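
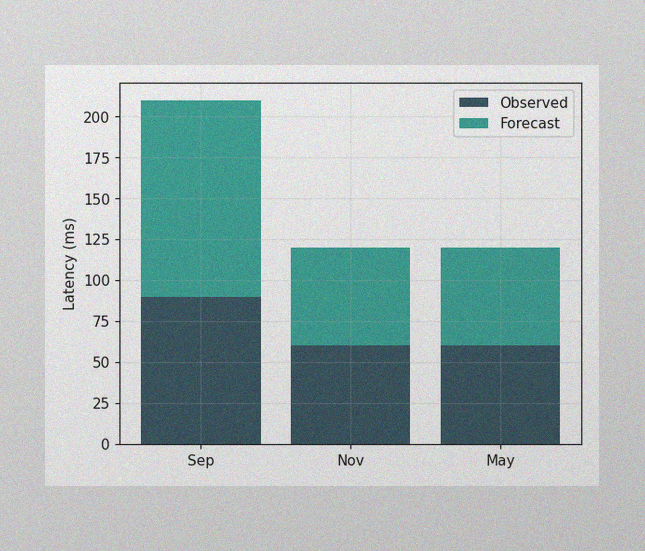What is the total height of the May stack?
The image has some photo noise and uneven lighting. The May stack's top reaches 120ms on the y-axis.

120ms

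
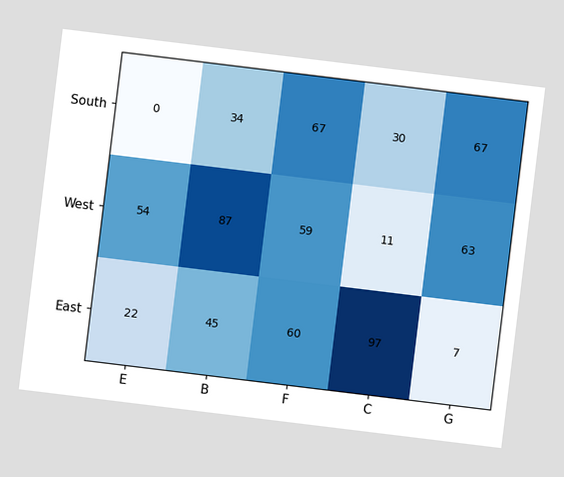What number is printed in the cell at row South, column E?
0

The chart is tilted about 7° clockwise. The (South, E) cell reads 0.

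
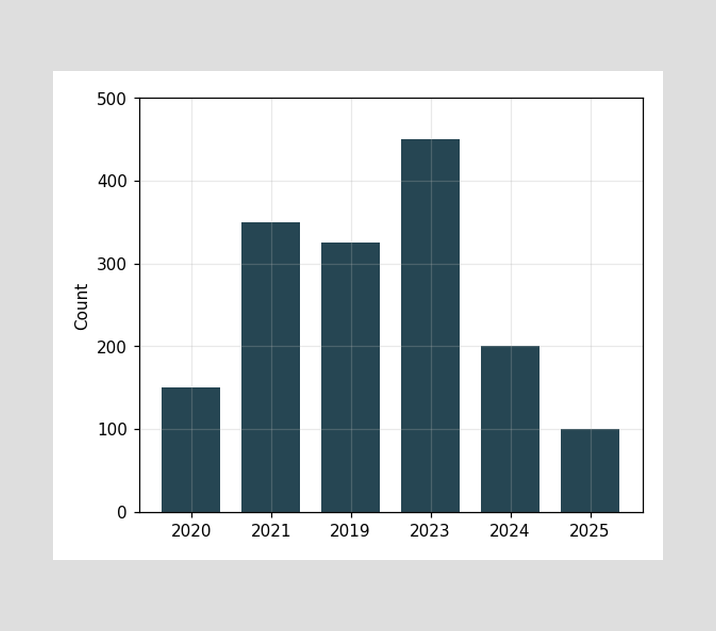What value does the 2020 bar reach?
150

Reading along the chart's y-axis, the 2020 bar reaches 150.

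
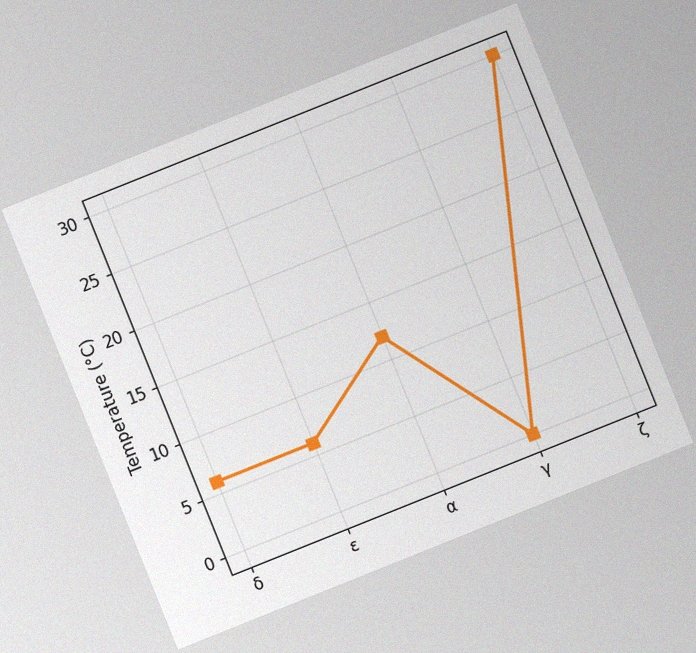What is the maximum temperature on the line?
30°C

The chart is tilted about 22° counter-clockwise, with some photo noise. The highest point is at ζ, and reading across to the y-axis gives 30°C.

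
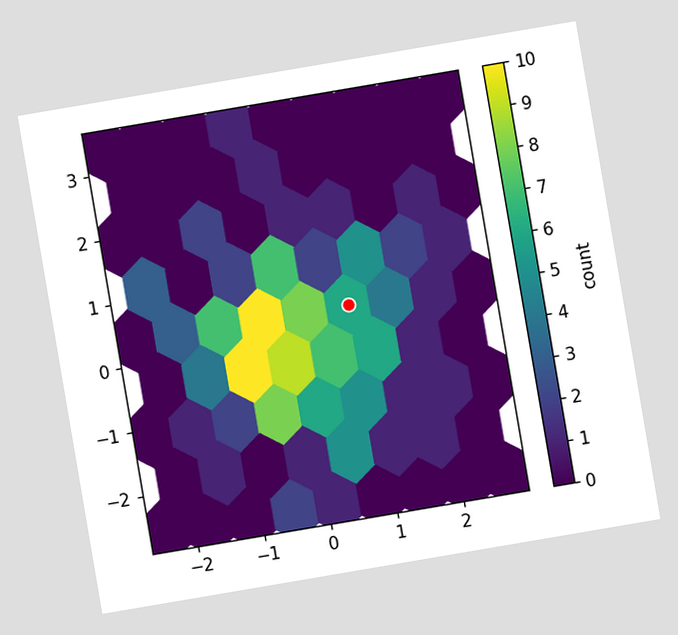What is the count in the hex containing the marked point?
6

The chart is tilted about 10° counter-clockwise. The marked hex reads 6 on the colorbar.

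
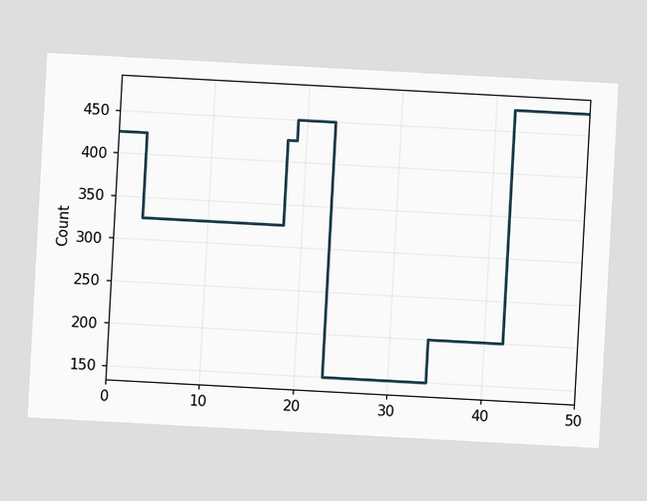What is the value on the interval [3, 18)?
The chart is tilted about 3° clockwise. On [3, 18) the step sits at 325.

325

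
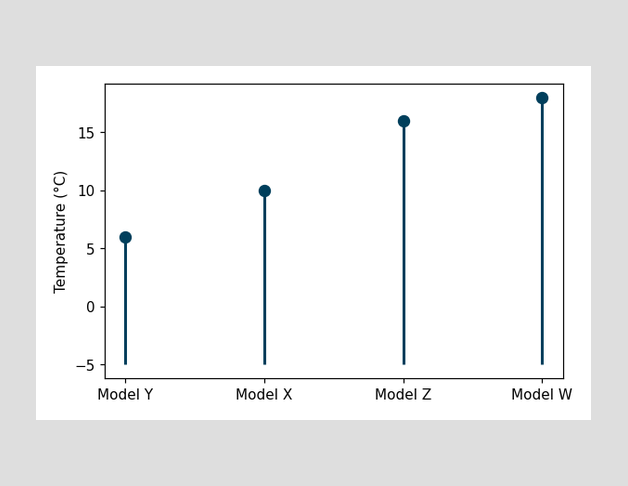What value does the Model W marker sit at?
18°C

The Model W marker sits at 18°C.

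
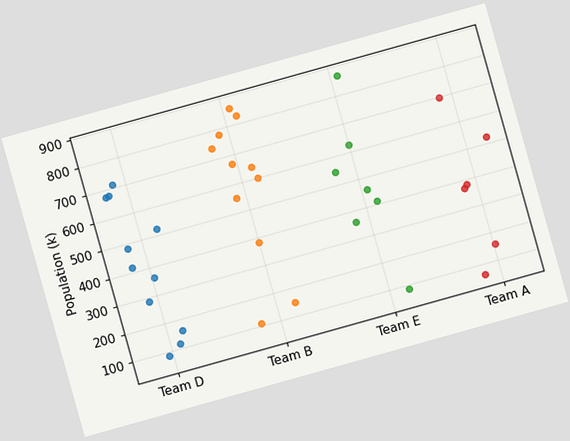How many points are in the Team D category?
The chart is tilted about 16° counter-clockwise. Counting the markers in the Team D column gives 11.

11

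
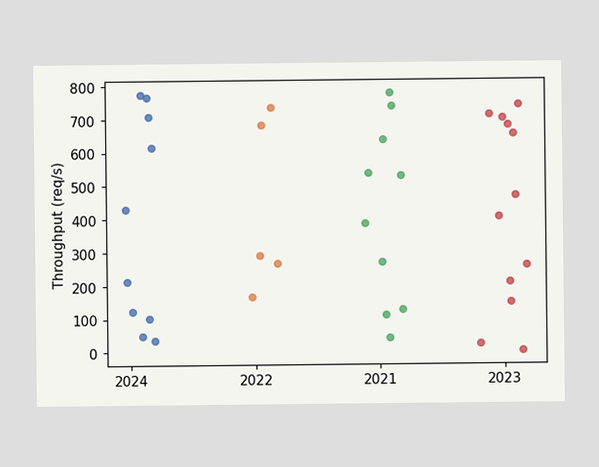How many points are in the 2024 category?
Counting the markers in the 2024 column gives 10.

10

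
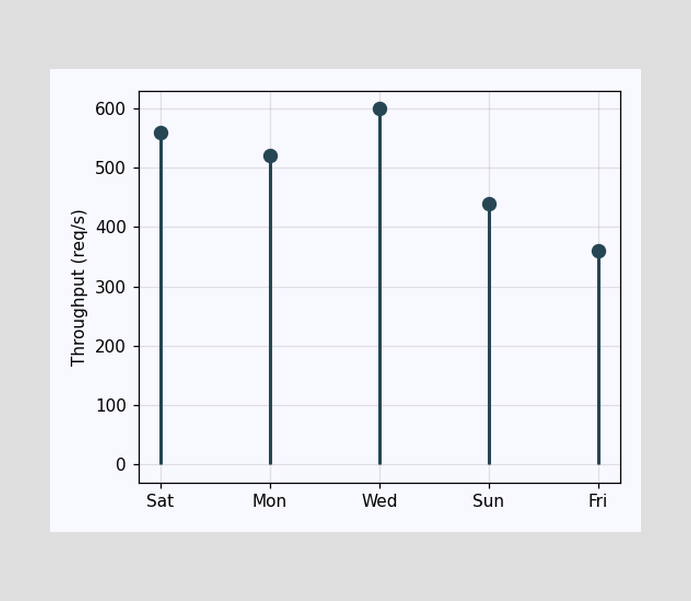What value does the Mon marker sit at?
520req/s

The Mon marker sits at 520req/s.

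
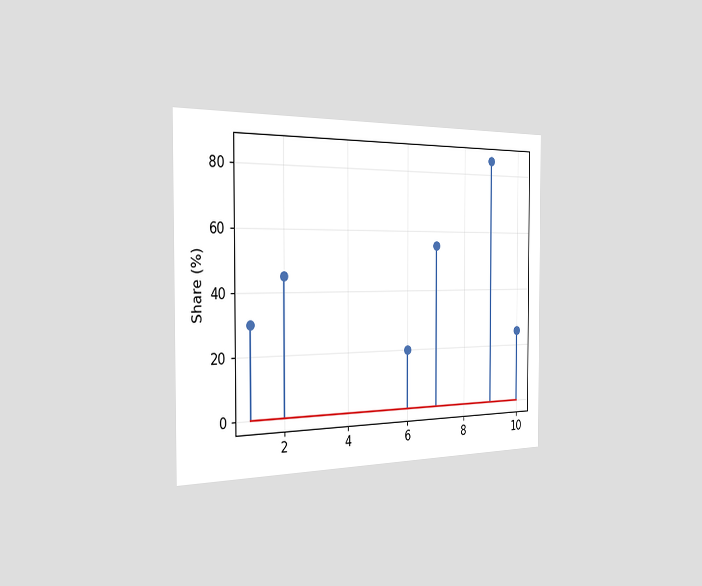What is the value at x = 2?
45%

The chart is viewed slightly from the left. The stem at x=2 reaches 45%.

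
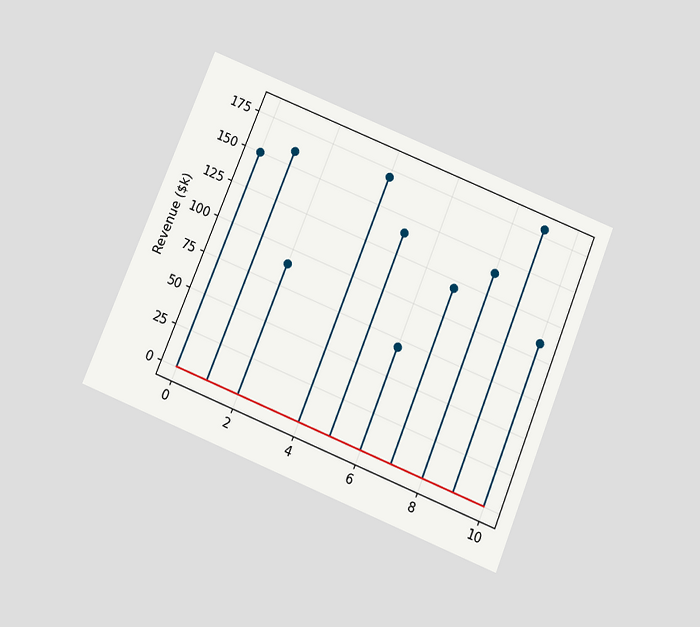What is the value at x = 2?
$90k

The chart is tilted about 22° clockwise and viewed slightly from below. The stem at x=2 reaches $90k.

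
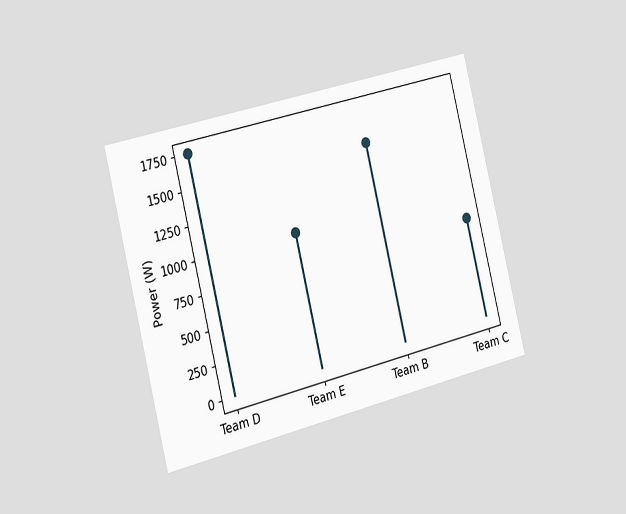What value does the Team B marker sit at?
The chart is tilted about 14° counter-clockwise and viewed slightly from the left. The Team B marker sits at 1500W.

1500W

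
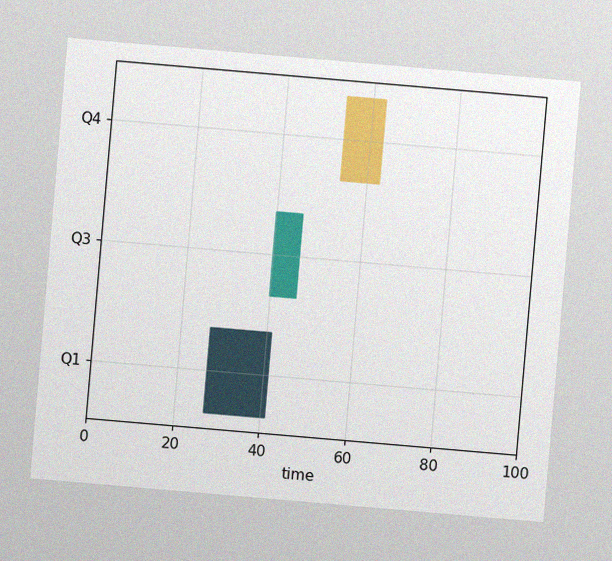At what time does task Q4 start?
The chart is tilted about 5° clockwise, with some photo noise. The Q4 bar begins at t=54.

54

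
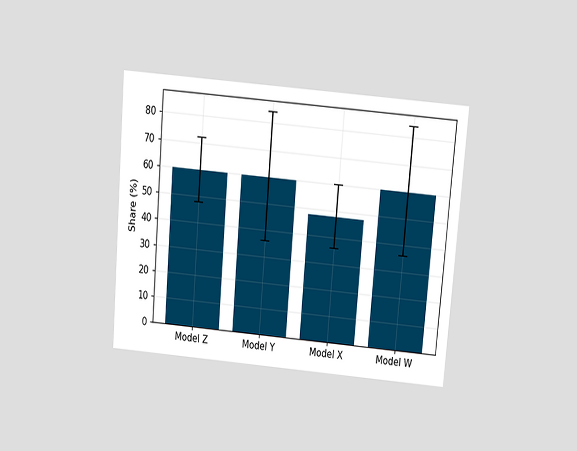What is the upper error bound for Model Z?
72%

The chart is tilted about 5° clockwise and viewed at a slight angle. The Model Z bar's upper whisker reaches 72%.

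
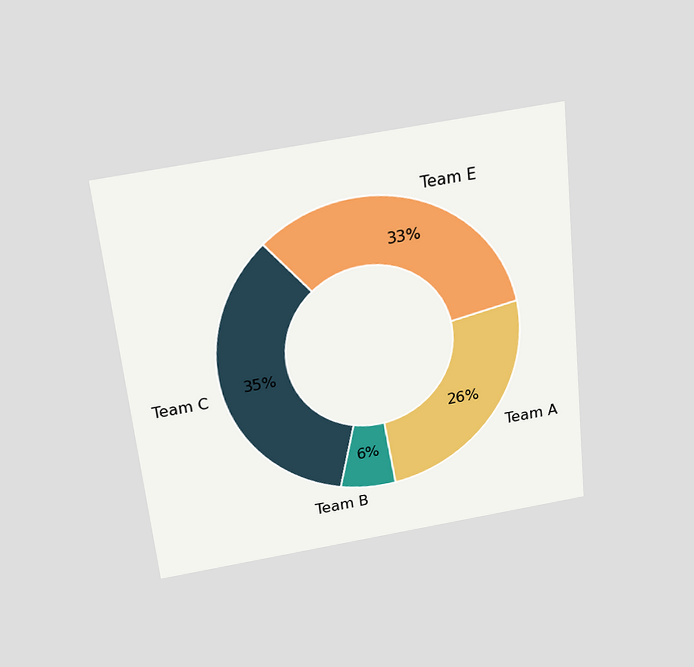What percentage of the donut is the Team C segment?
The chart is tilted about 6° counter-clockwise and viewed slightly from above. The Team C segment takes up 35% of the ring.

35%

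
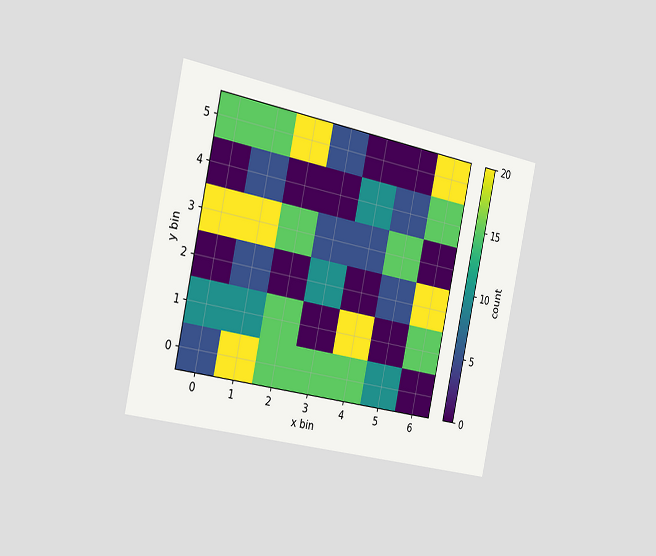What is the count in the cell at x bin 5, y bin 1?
0

The chart is tilted about 12° clockwise and viewed slightly from the left. Matching the cell (5, 1) against the colorbar gives 0.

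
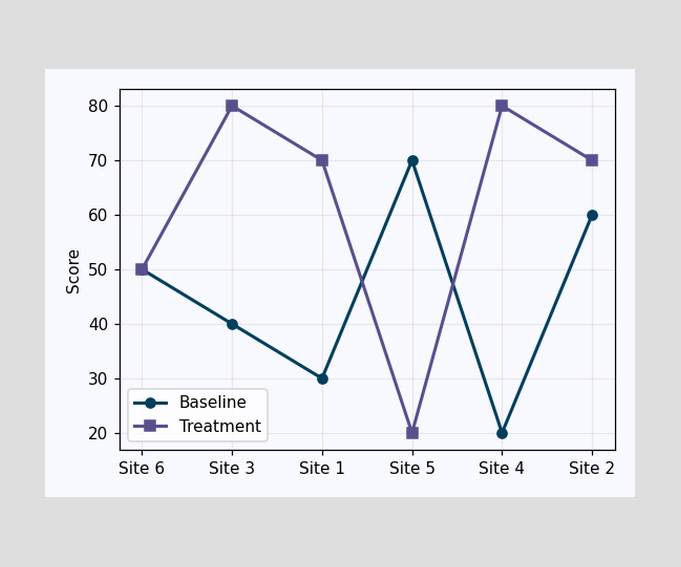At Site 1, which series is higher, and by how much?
Treatment, by 40

At Site 1, Treatment sits above the other line by 40.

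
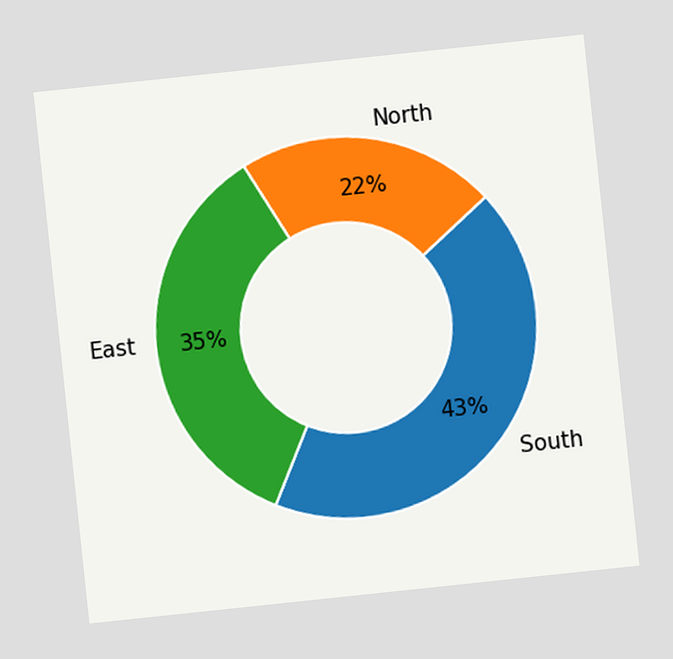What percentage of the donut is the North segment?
22%

The chart is tilted about 6° counter-clockwise. The North segment takes up 22% of the ring.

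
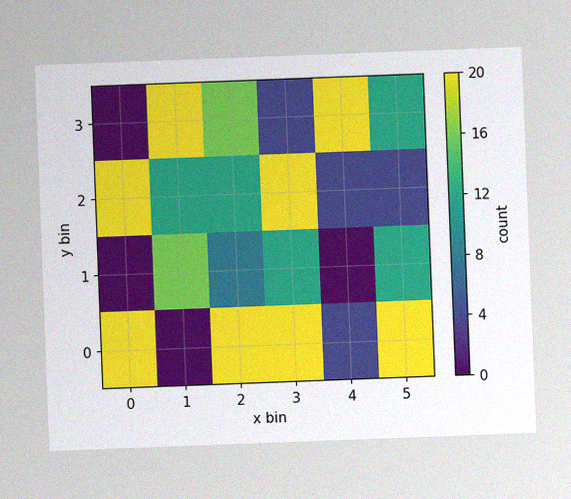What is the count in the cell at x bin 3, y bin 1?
The chart is tilted about 2° counter-clockwise, with some photo noise. Matching the cell (3, 1) against the colorbar gives 12.

12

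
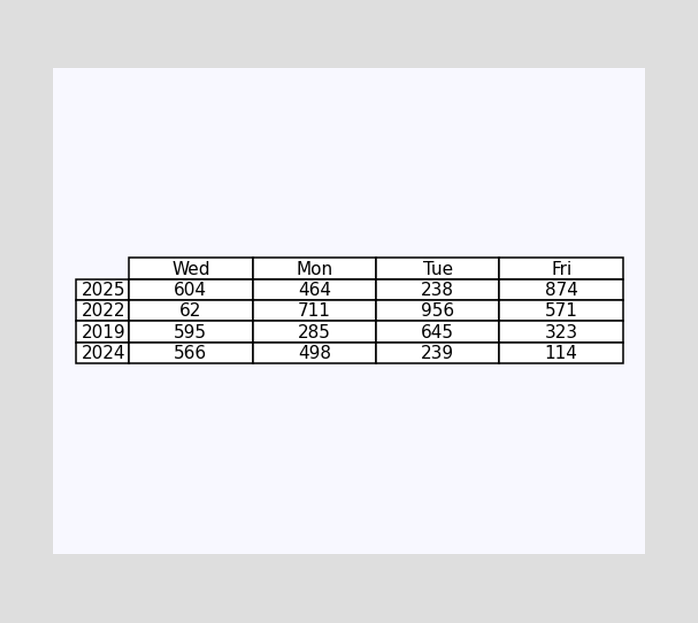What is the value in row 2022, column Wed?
62

The (2022, Wed) cell reads 62.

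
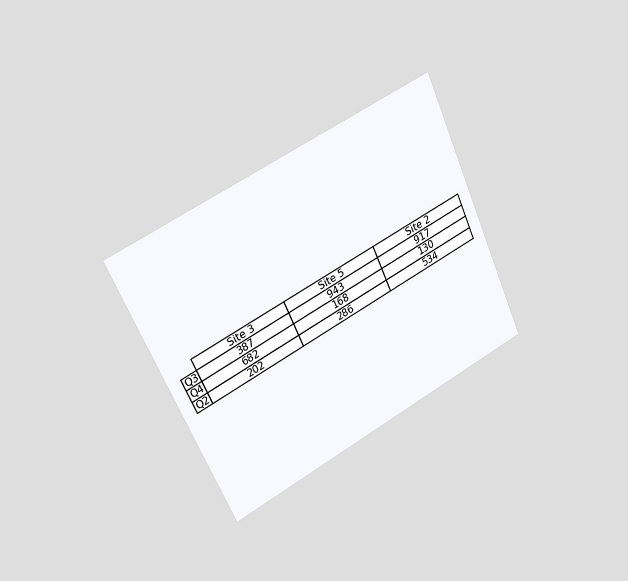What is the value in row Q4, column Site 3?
The chart is tilted about 25° counter-clockwise and viewed slightly from the left. The (Q4, Site 3) cell reads 682.

682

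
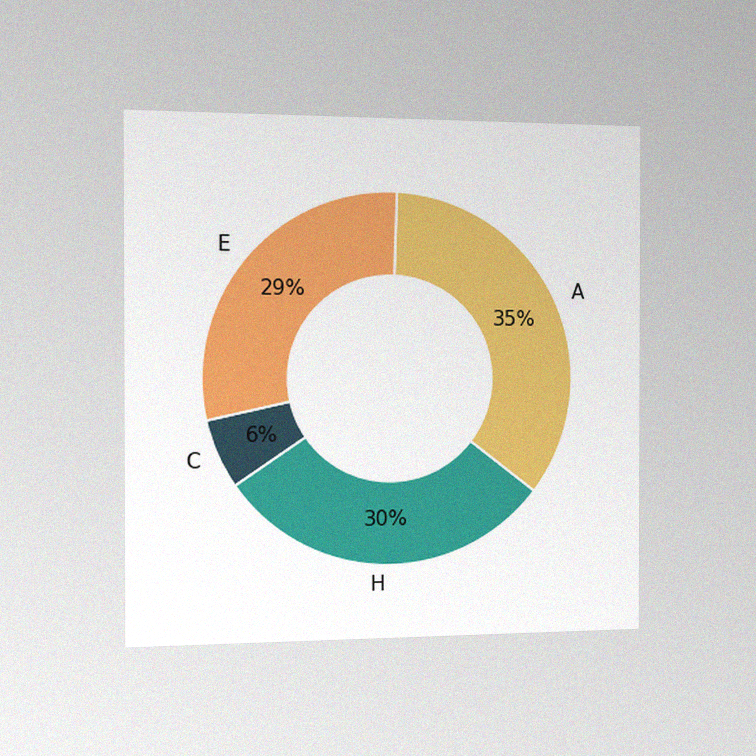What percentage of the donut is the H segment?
30%

The chart is viewed slightly from the left, with some photo noise. The H segment takes up 30% of the ring.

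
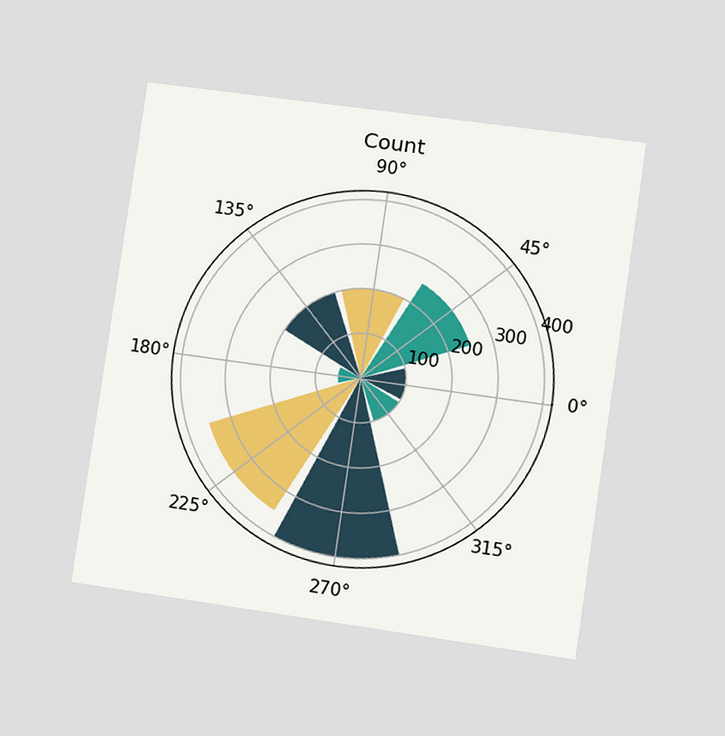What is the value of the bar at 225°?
The chart is tilted about 8° clockwise and viewed at a slight angle. The bar at 225° reaches 350 on the radial axis.

350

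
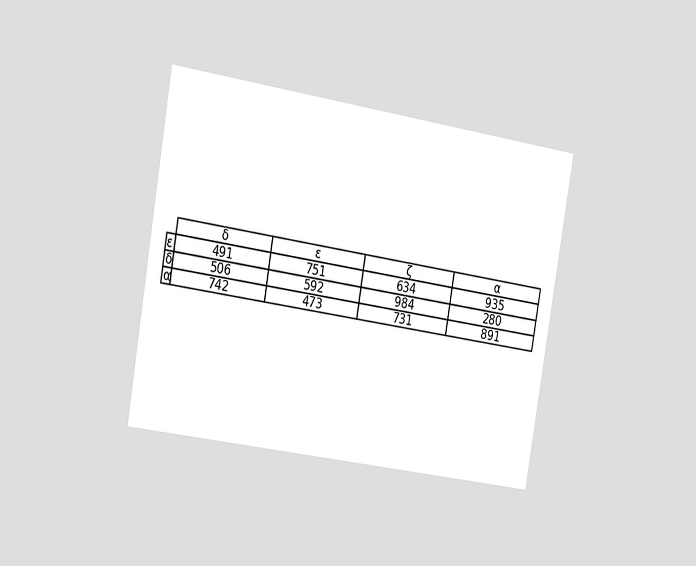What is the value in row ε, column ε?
751

The chart is tilted about 10° clockwise and viewed slightly from the left. The (ε, ε) cell reads 751.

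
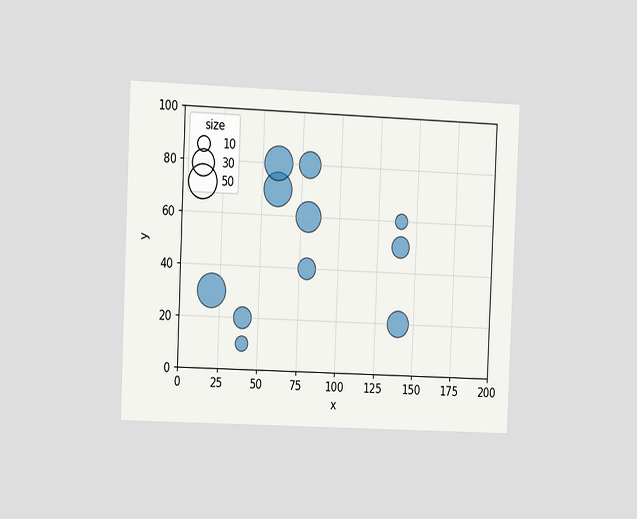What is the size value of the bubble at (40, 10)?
10

The chart is tilted about 2° clockwise and viewed slightly from the left. Matching the bubble at (40, 10) against the size legend gives 10.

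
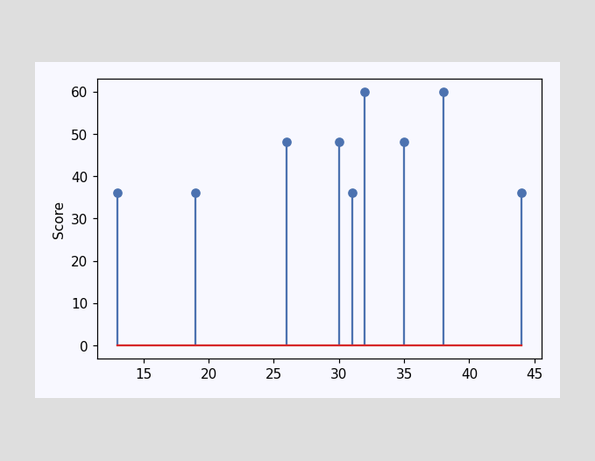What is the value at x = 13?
The stem at x=13 reaches 36.

36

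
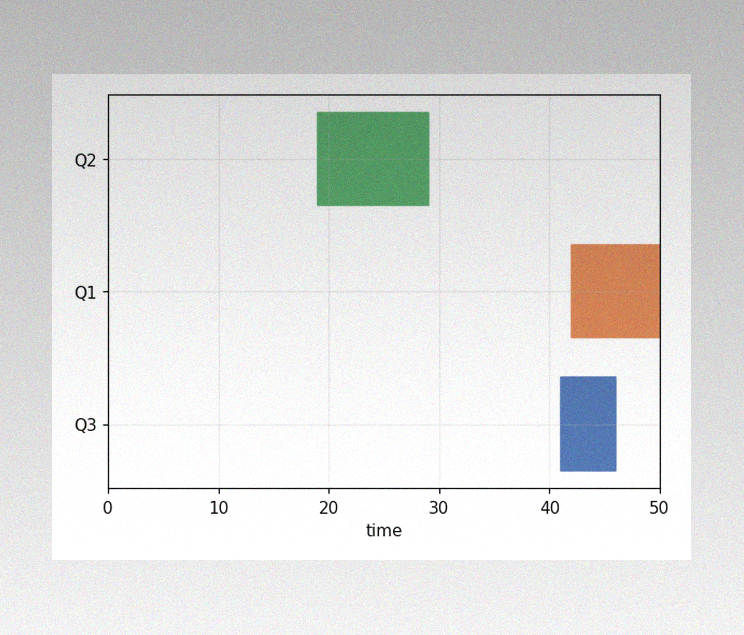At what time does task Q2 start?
19

The image has some photo noise and uneven lighting. The Q2 bar begins at t=19.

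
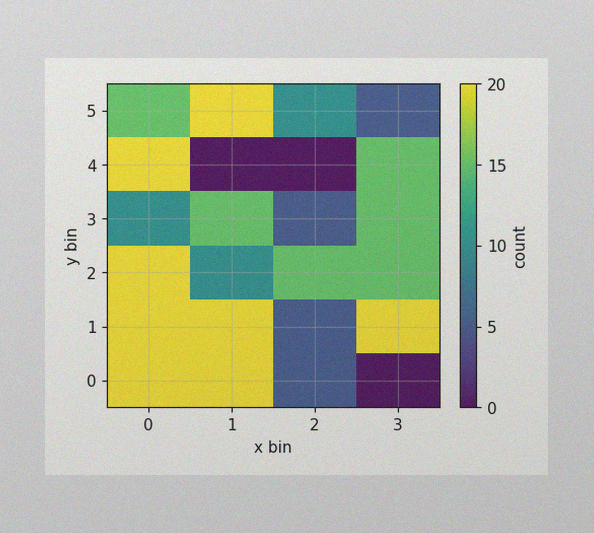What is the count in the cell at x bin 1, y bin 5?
20

The image has some photo noise and uneven lighting. Matching the cell (1, 5) against the colorbar gives 20.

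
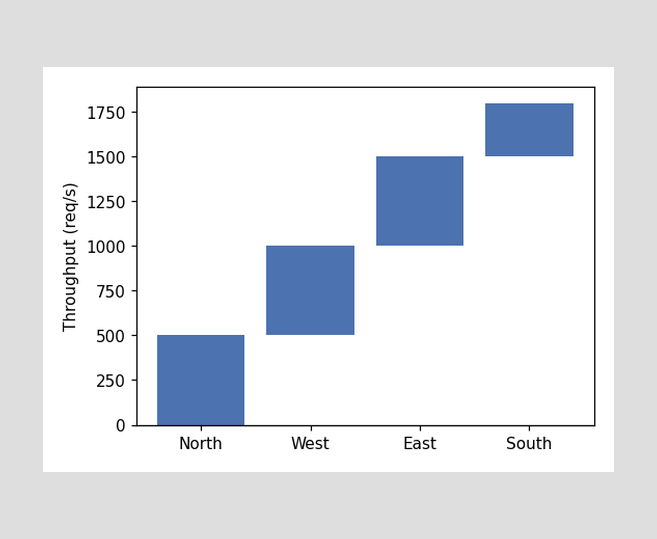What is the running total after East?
1500req/s

After East the running total reaches 1500req/s.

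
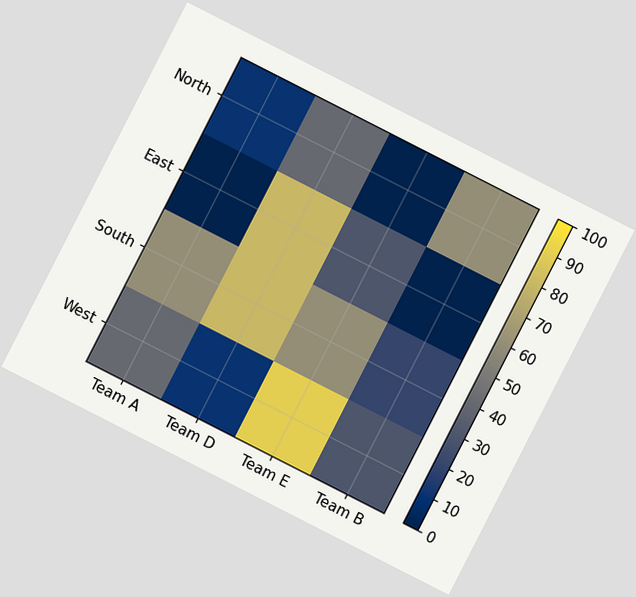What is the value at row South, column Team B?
20

The chart is tilted about 27° clockwise. Matching cell (South, Team B) against the colorbar gives 20.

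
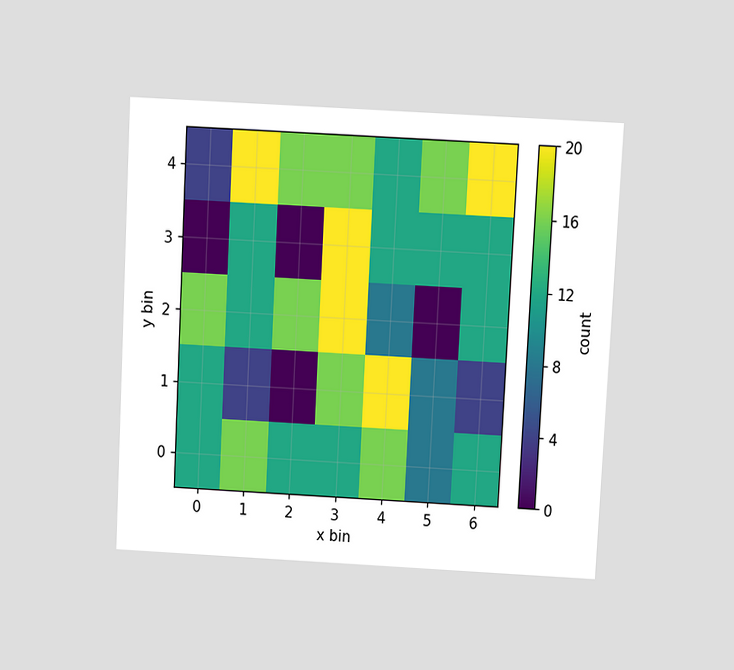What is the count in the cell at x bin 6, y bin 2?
12

The chart is tilted about 3° clockwise and viewed at a slight angle. Matching the cell (6, 2) against the colorbar gives 12.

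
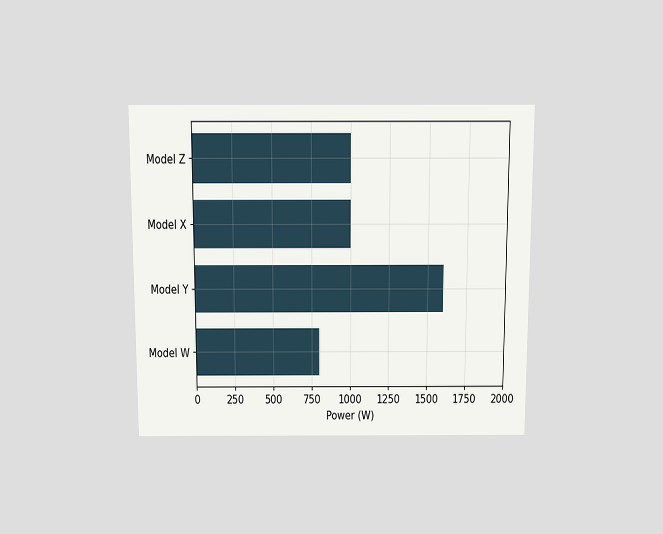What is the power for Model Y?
The chart is viewed slightly from above. Reading along the chart's x-axis, the Model Y bar reaches 1600W.

1600W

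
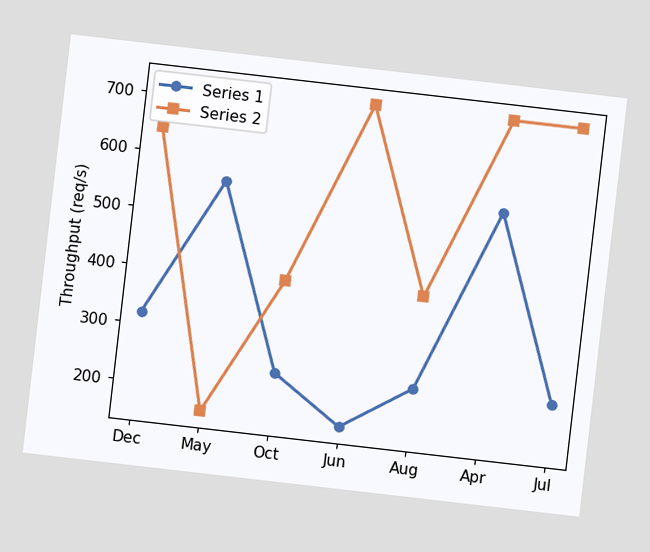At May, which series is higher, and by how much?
Series 1, by 400req/s

The chart is tilted about 7° clockwise. At May, Series 1 sits above the other line by 400req/s.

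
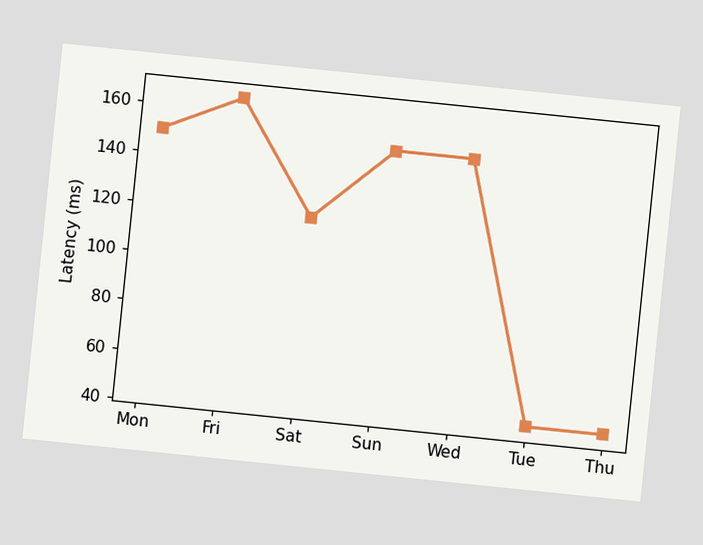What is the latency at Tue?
The chart is tilted about 6° clockwise. At Tue, the line is at 45ms.

45ms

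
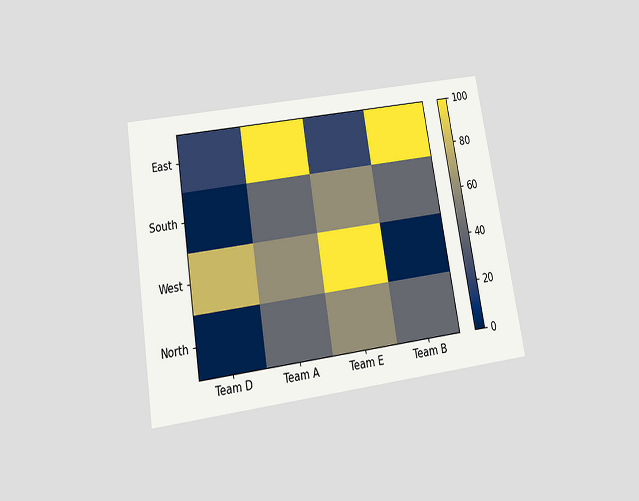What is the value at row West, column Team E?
100

The chart is tilted about 9° counter-clockwise and viewed slightly from below. Matching cell (West, Team E) against the colorbar gives 100.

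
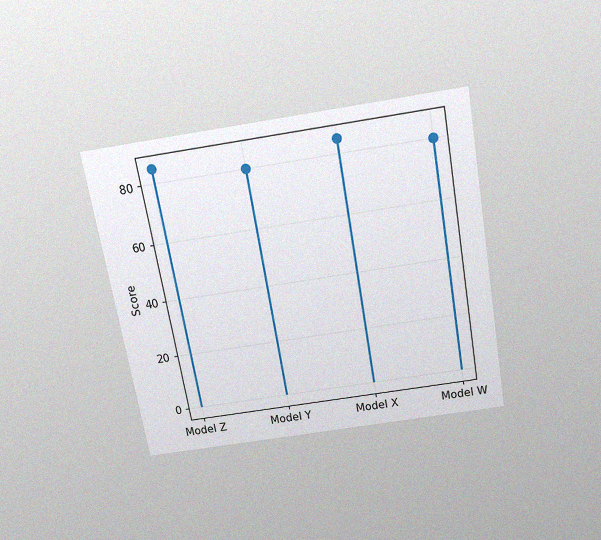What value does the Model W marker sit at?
80

The chart is tilted about 10° counter-clockwise and viewed slightly from above, with some photo noise. The Model W marker sits at 80.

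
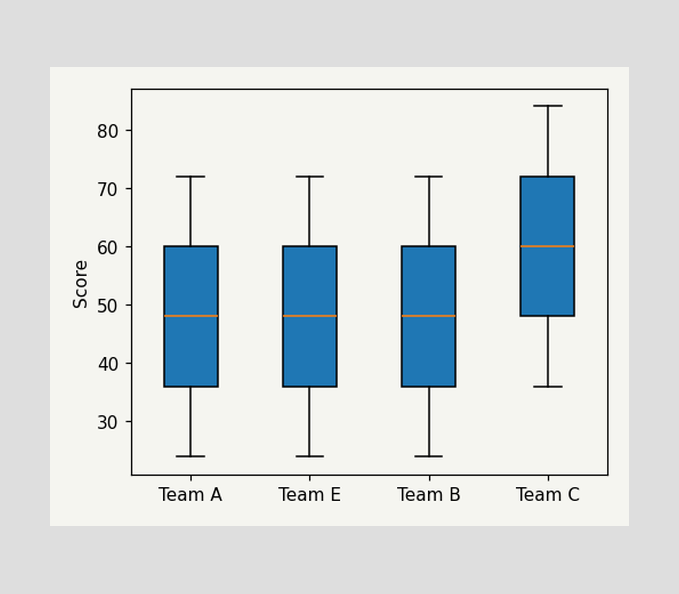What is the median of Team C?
The median line in the Team C box sits at 60.

60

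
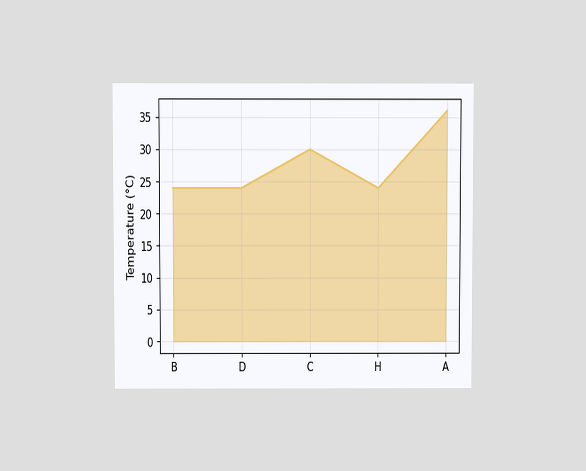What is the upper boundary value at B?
24°C

The chart is viewed at a slight angle. At B the upper boundary is at 24°C.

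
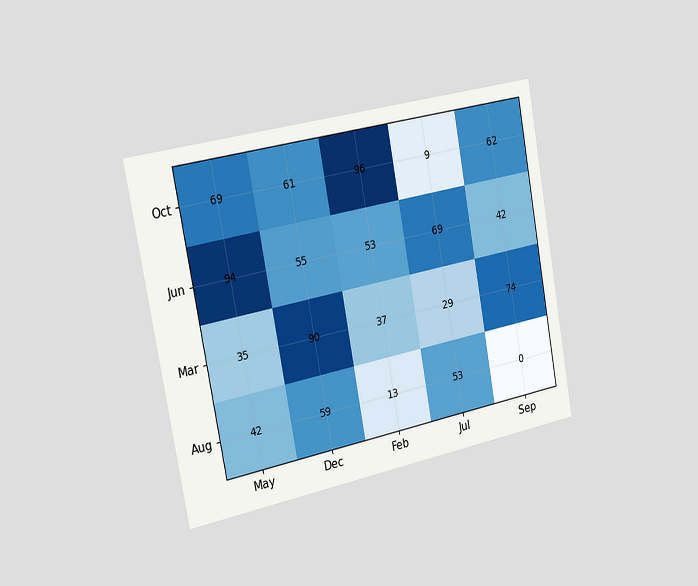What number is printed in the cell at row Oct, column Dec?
61

The chart is tilted about 11° counter-clockwise and viewed slightly from the left. The (Oct, Dec) cell reads 61.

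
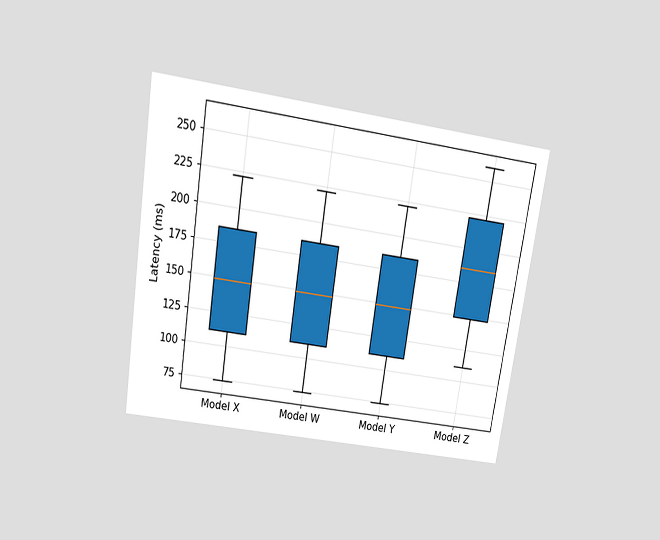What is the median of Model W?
The chart is tilted about 9° clockwise and viewed slightly from above. The median line in the Model W box sits at 148ms.

148ms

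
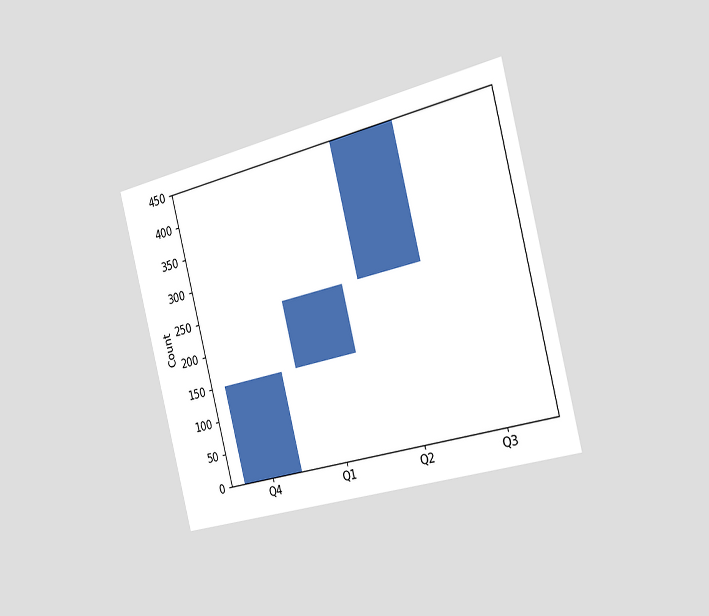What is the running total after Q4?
150

The chart is tilted about 14° counter-clockwise and viewed slightly from the right. After Q4 the running total reaches 150.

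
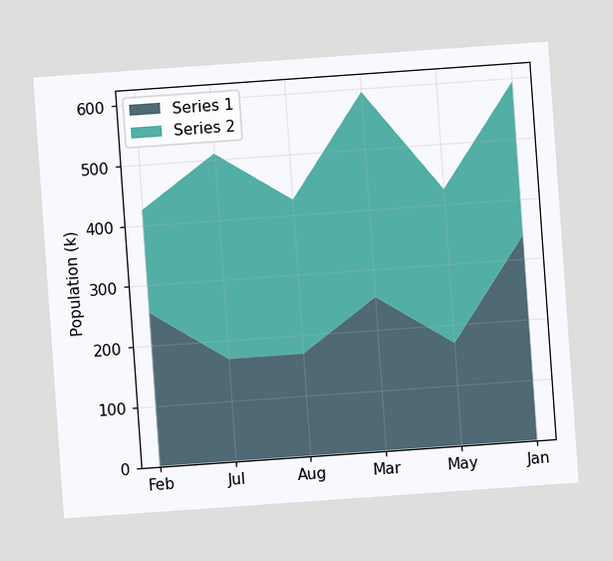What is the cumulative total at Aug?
425k

The chart is tilted about 4° counter-clockwise. The stacked total at Aug reaches 425k.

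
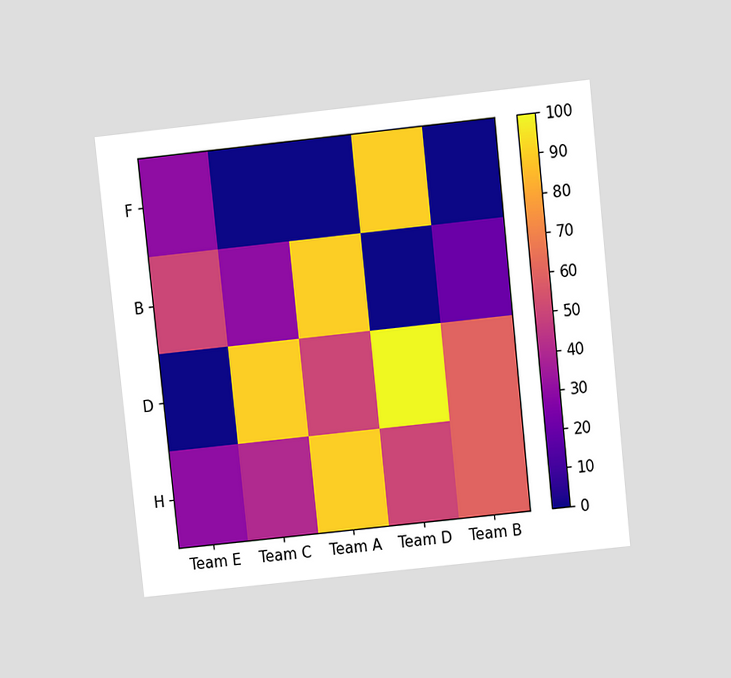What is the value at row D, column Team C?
90

The chart is tilted about 6° counter-clockwise and viewed slightly from above. Matching cell (D, Team C) against the colorbar gives 90.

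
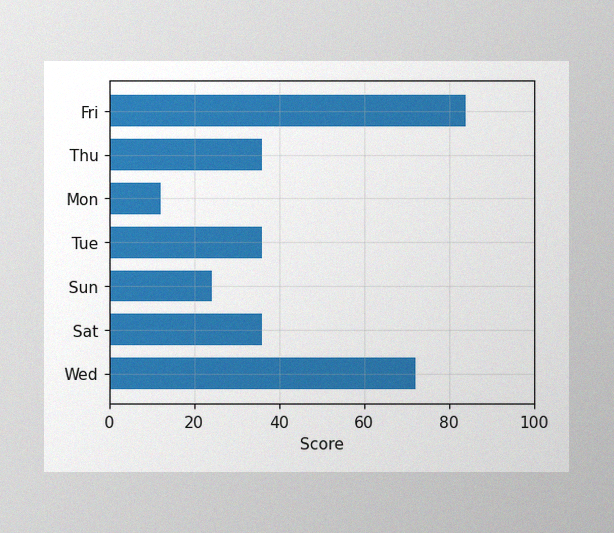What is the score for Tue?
36

The image has some photo noise and uneven lighting. Reading along the chart's x-axis, the Tue bar reaches 36.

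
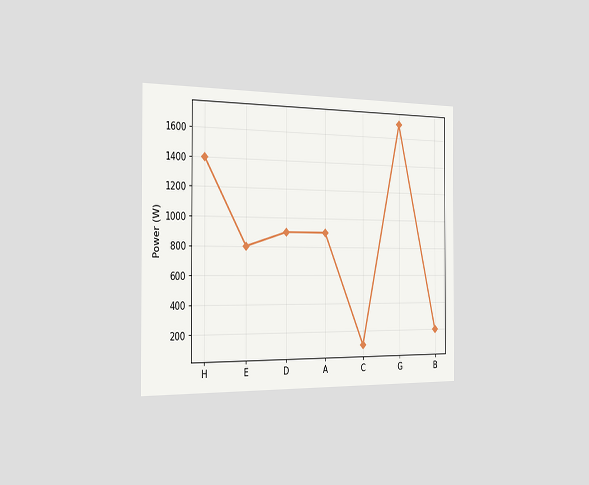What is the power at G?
The chart is viewed slightly from the left. At G, the line is at 1700W.

1700W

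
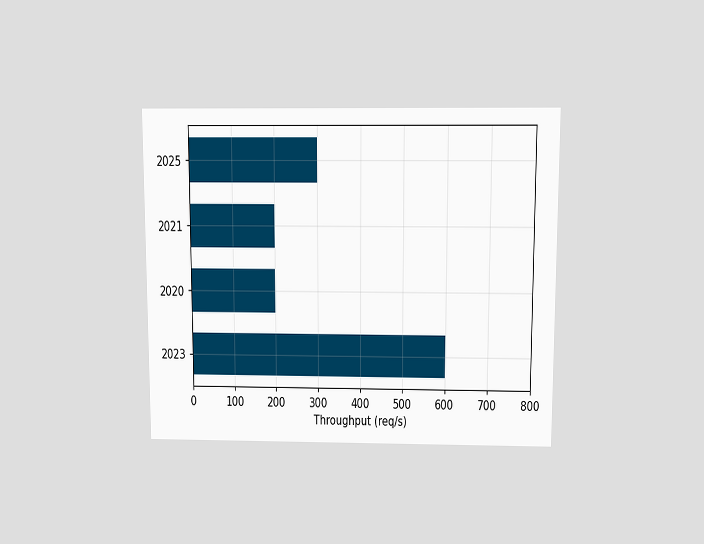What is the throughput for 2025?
300req/s

The chart is viewed slightly from above. Reading along the chart's x-axis, the 2025 bar reaches 300req/s.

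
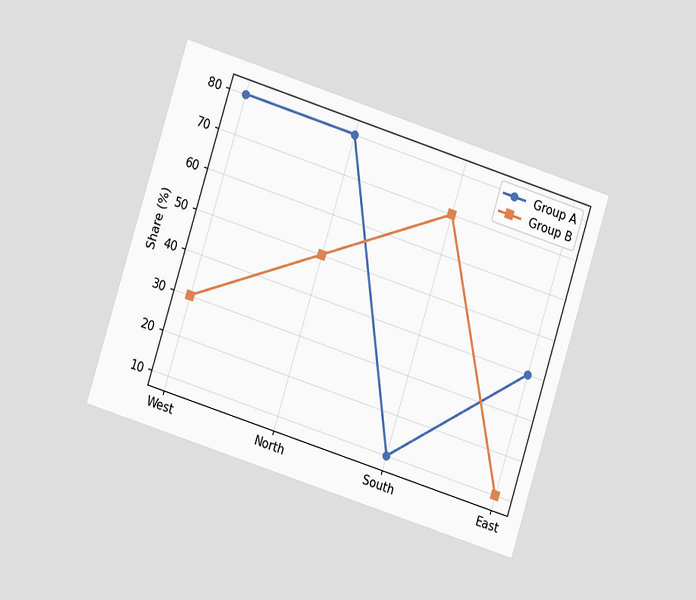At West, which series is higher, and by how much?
Group A, by 50%

The chart is tilted about 18° clockwise and viewed at a slight angle. At West, Group A sits above the other line by 50%.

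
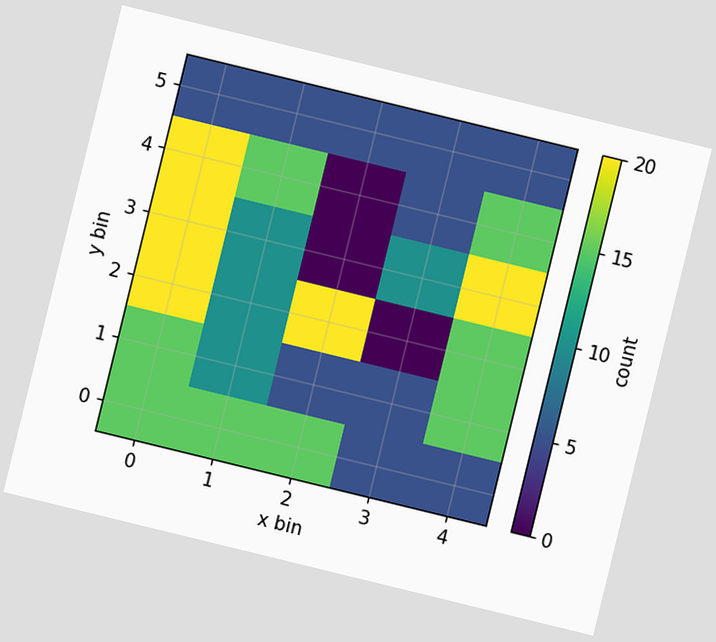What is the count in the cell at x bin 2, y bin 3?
The chart is tilted about 14° clockwise. Matching the cell (2, 3) against the colorbar gives 0.

0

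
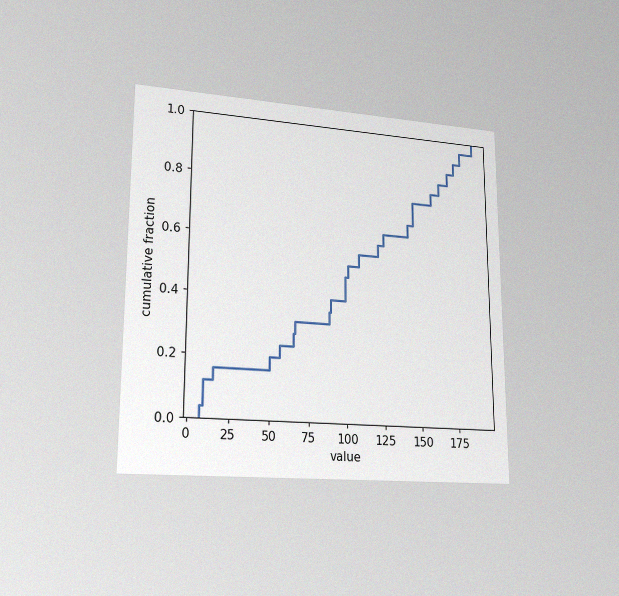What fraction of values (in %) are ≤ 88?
The chart is viewed at a slight angle, with some photo noise. At x=88 the ECDF step is at 36%.

36%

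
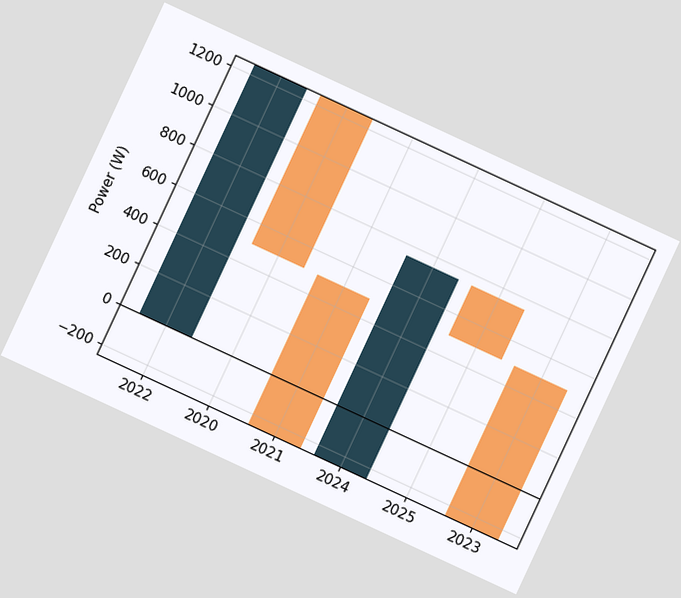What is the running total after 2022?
1250W

The chart is tilted about 25° clockwise. After 2022 the running total reaches 1250W.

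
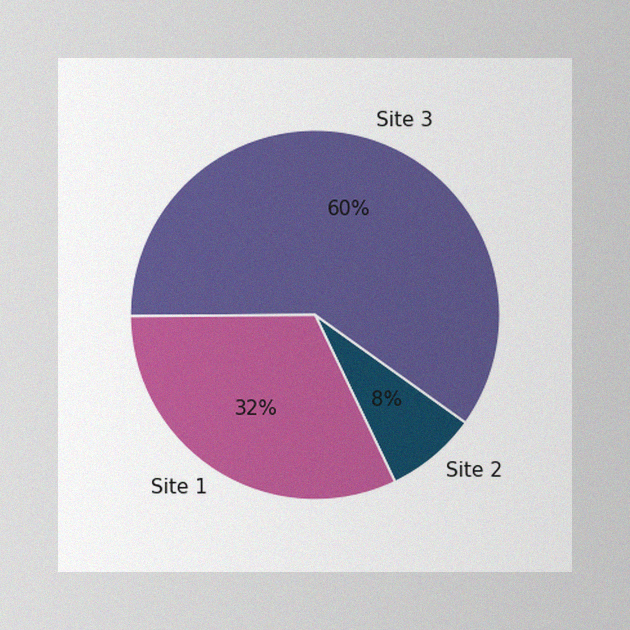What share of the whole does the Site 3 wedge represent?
60%

The image has some photo noise and uneven lighting. The Site 3 slice takes up 60% of the pie.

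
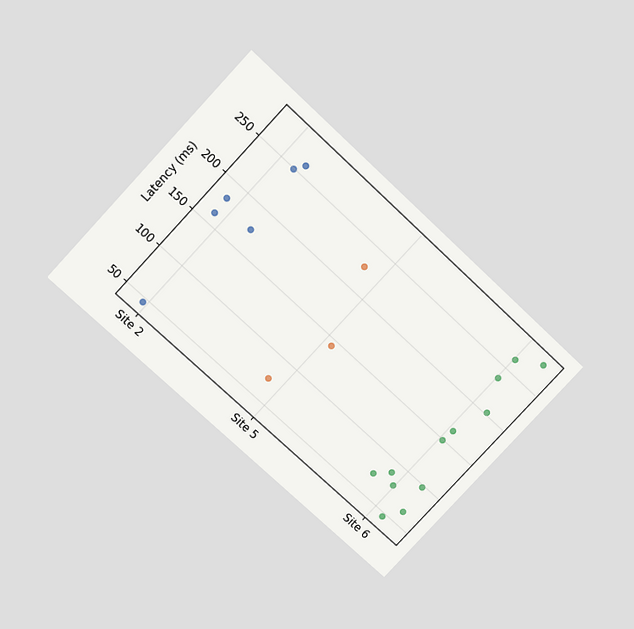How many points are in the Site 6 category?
12

The chart is tilted about 43° clockwise and viewed slightly from above. Counting the markers in the Site 6 column gives 12.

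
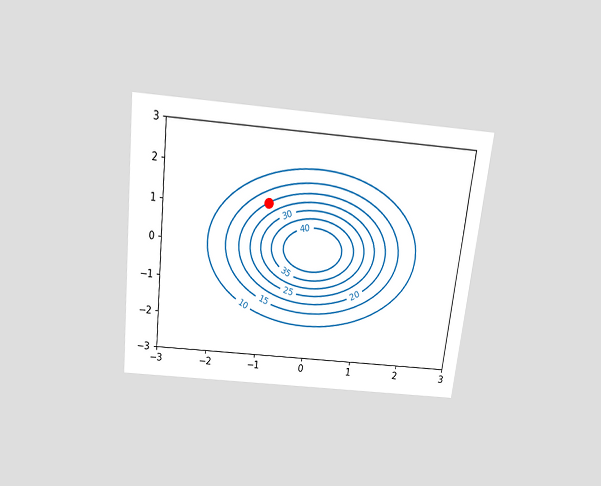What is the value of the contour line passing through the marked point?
The chart is tilted about 6° clockwise and viewed slightly from above. The marked point sits on the contour labelled 20.

20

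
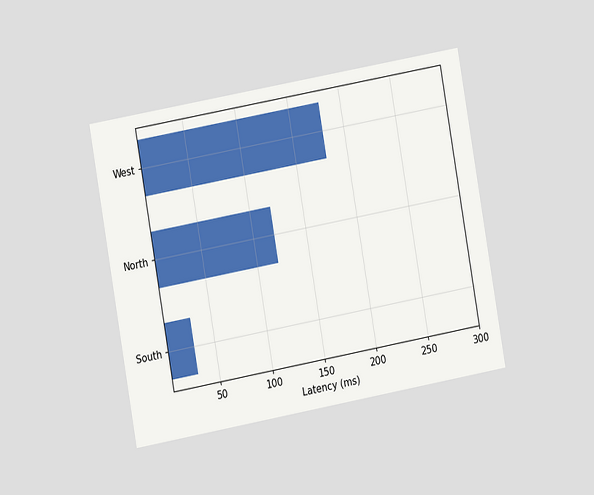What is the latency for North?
The chart is tilted about 10° counter-clockwise and viewed at a slight angle. Reading along the chart's x-axis, the North bar reaches 120ms.

120ms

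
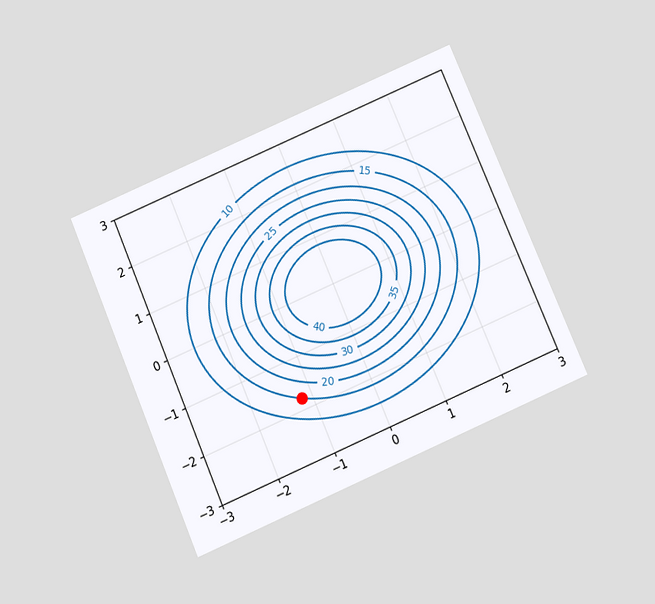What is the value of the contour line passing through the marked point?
15

The chart is tilted about 23° counter-clockwise and viewed slightly from below. The marked point sits on the contour labelled 15.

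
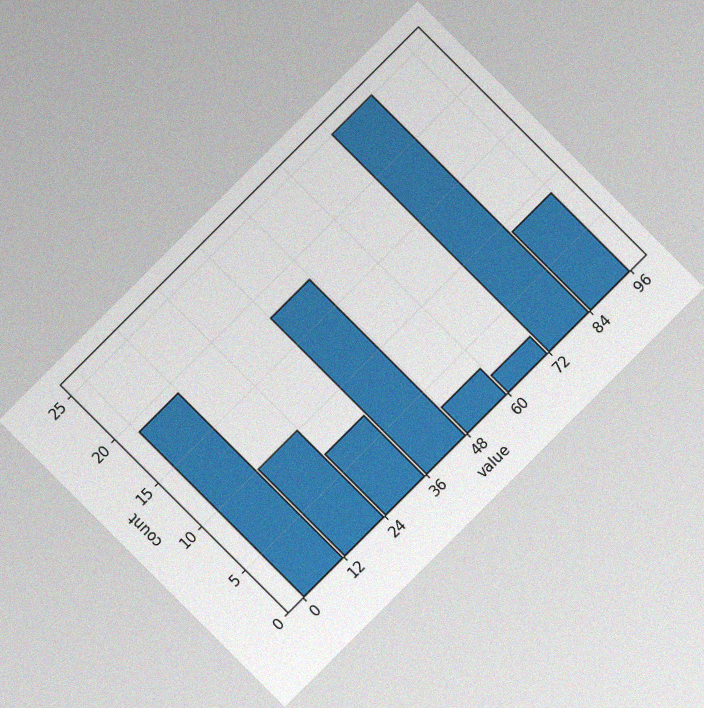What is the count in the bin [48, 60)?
The chart is tilted about 45° counter-clockwise, with some photo noise. The [48, 60) bin has height 3.

3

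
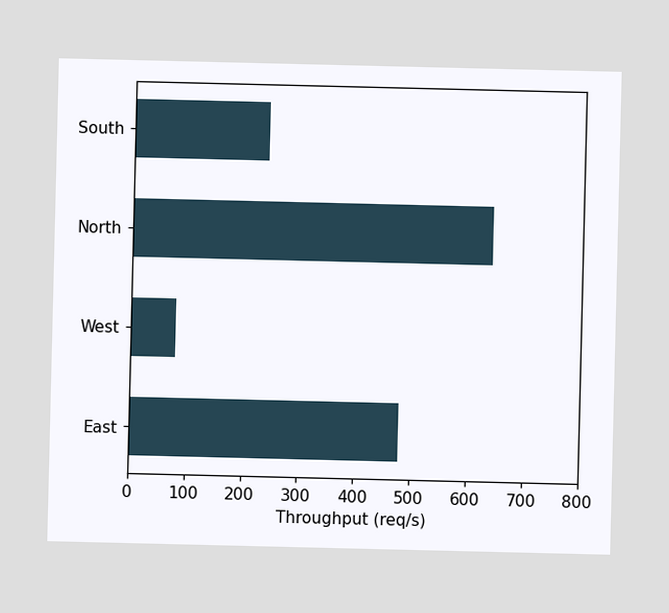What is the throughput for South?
Reading along the chart's x-axis, the South bar reaches 240req/s.

240req/s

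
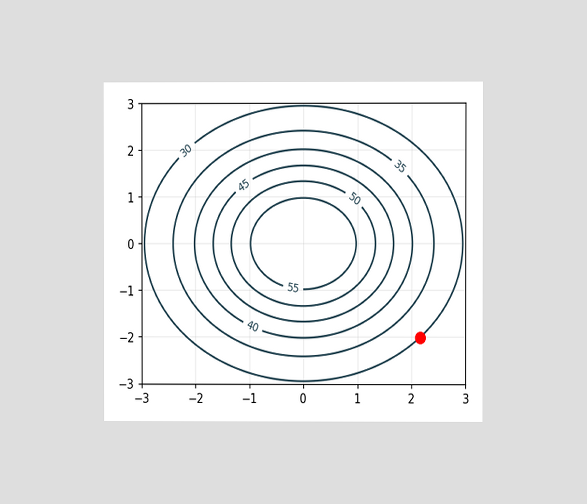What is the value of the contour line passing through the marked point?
The chart is viewed at a slight angle. The marked point sits on the contour labelled 30.

30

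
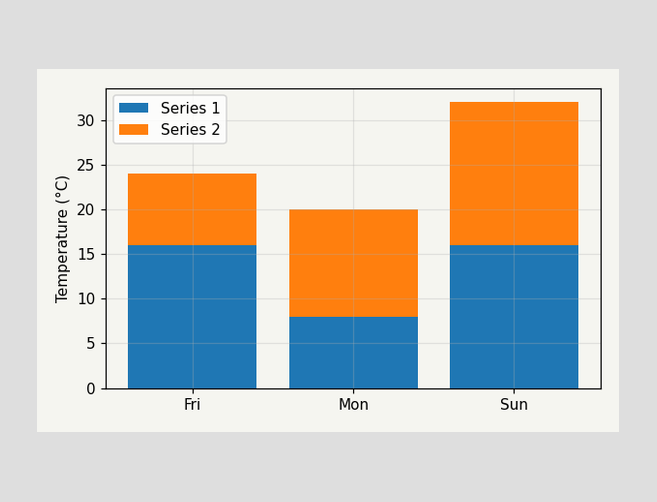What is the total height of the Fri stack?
The Fri stack's top reaches 24°C on the y-axis.

24°C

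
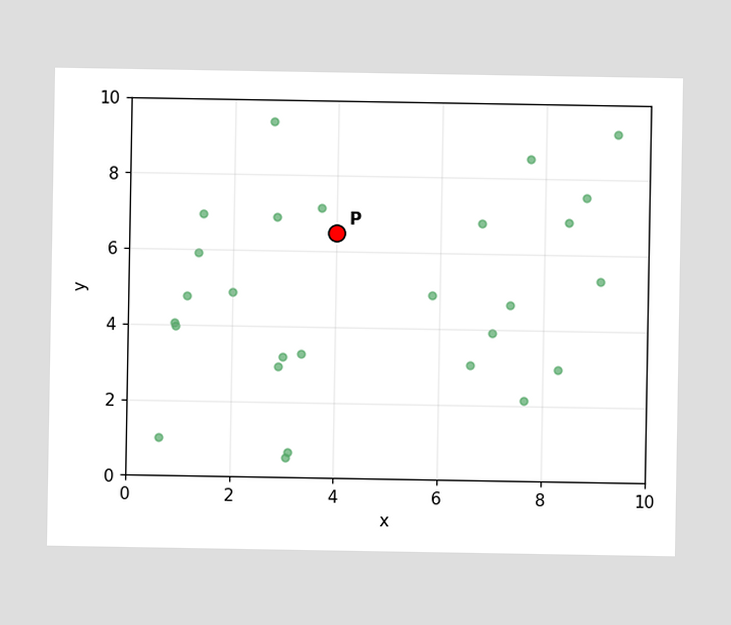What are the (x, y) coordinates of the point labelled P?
Following the gridlines from P to each axis, P sits at (4, 6.5).

(4, 6.5)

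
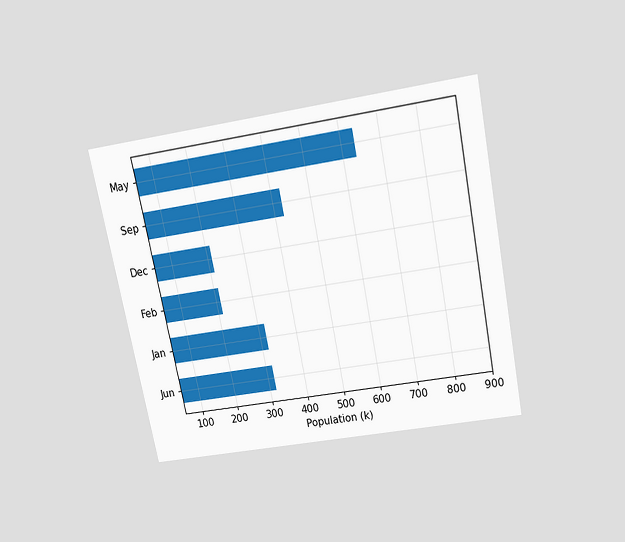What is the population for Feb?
The chart is tilted about 11° counter-clockwise and viewed slightly from above. Reading along the chart's x-axis, the Feb bar reaches 212k.

212k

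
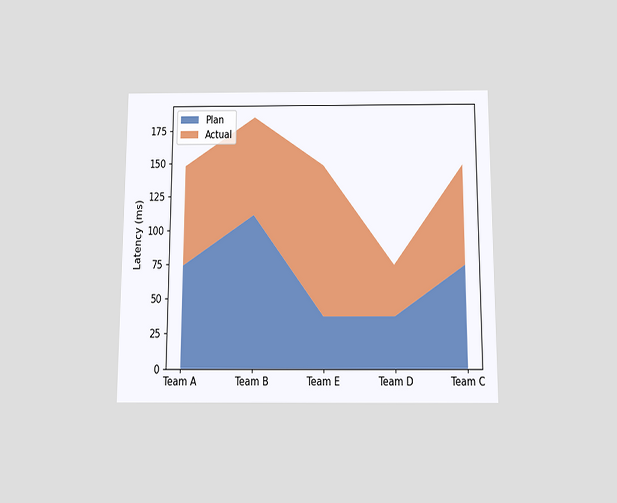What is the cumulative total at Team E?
The chart is viewed slightly from below. The stacked total at Team E reaches 148ms.

148ms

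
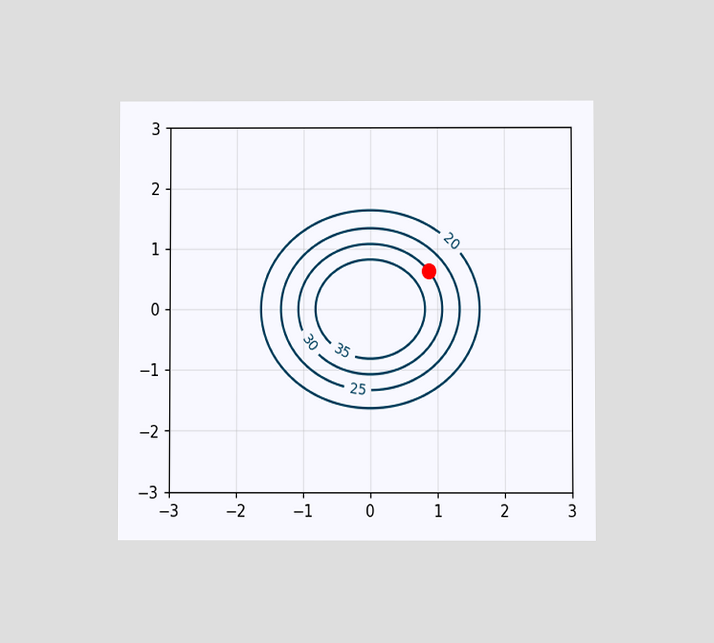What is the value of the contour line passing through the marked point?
30

The chart is viewed at a slight angle. The marked point sits on the contour labelled 30.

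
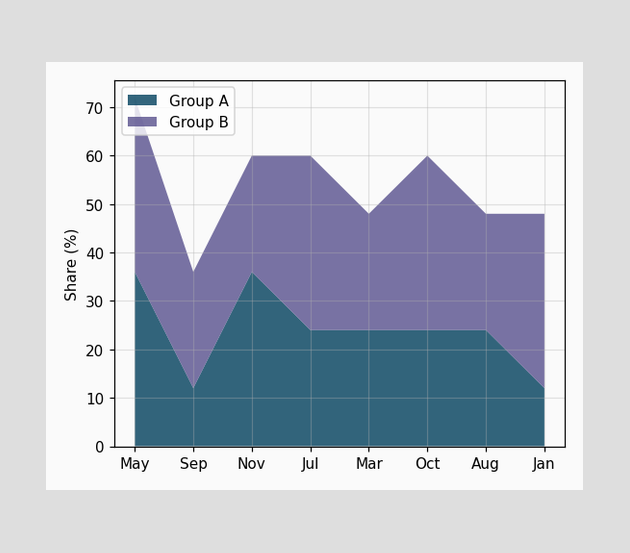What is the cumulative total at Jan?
The stacked total at Jan reaches 48%.

48%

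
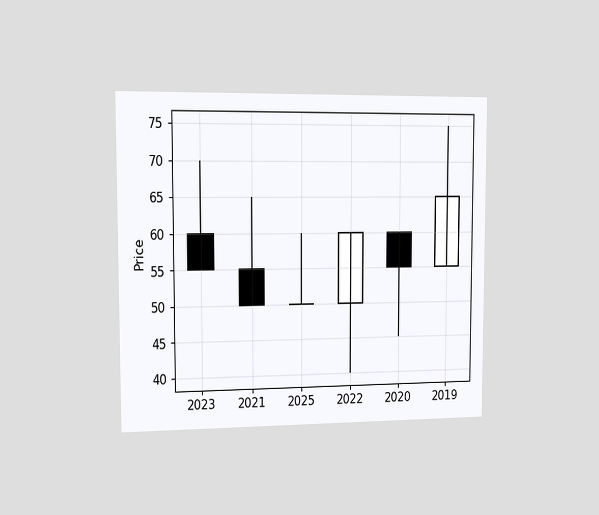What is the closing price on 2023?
The chart is viewed slightly from the left. The 2023 candle closes at 55.

55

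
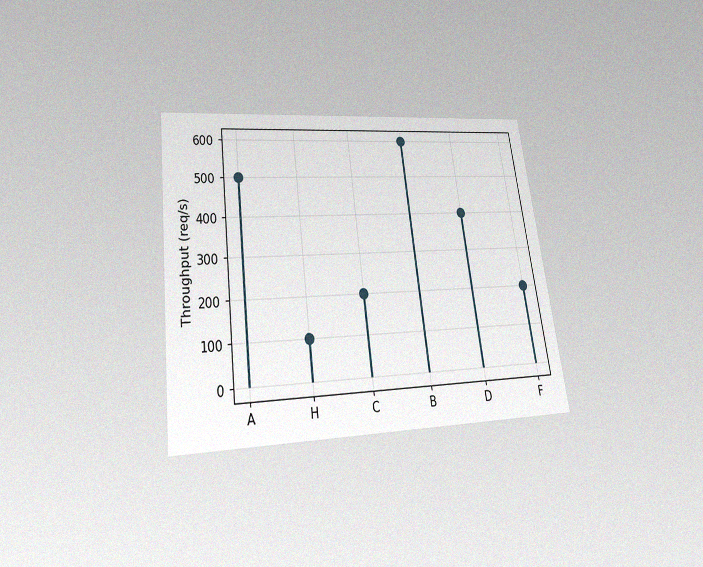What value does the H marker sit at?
The chart is tilted about 7° counter-clockwise and viewed slightly from below, with some photo noise. The H marker sits at 100req/s.

100req/s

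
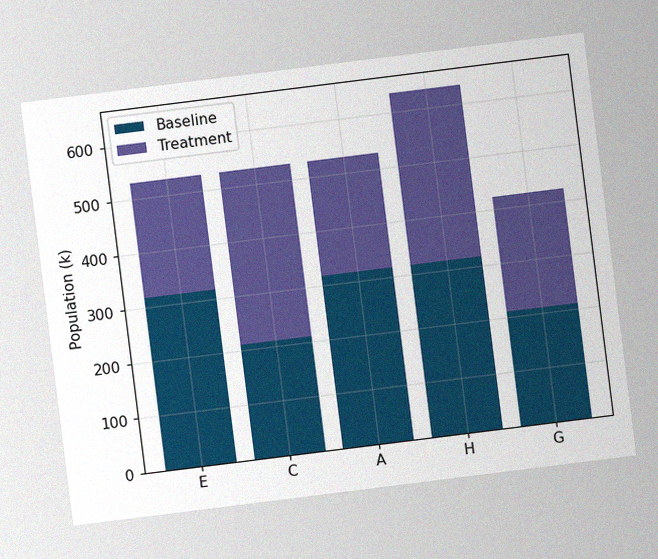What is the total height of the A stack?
The chart is tilted about 7° counter-clockwise, with some photo noise. The A stack's top reaches 530k on the y-axis.

530k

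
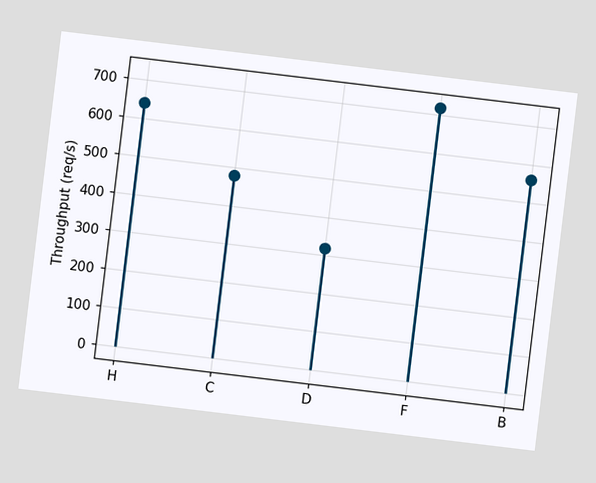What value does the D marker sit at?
The chart is tilted about 7° clockwise. The D marker sits at 320req/s.

320req/s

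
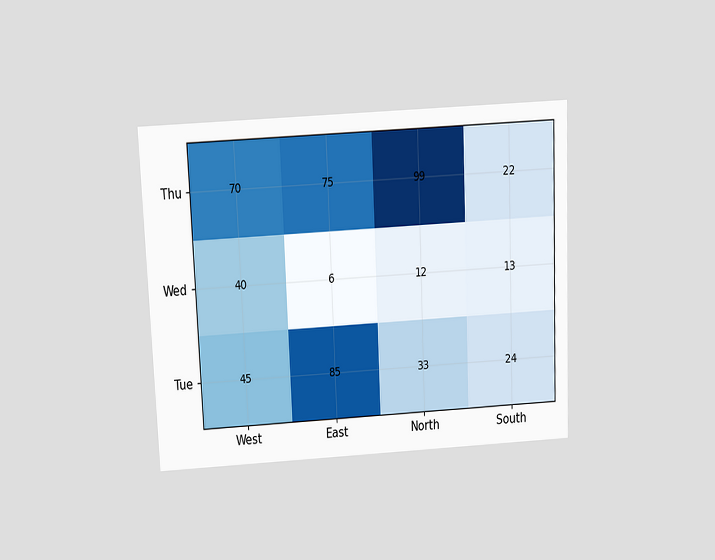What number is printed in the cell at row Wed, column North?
The chart is tilted about 2° counter-clockwise and viewed slightly from above. The (Wed, North) cell reads 12.

12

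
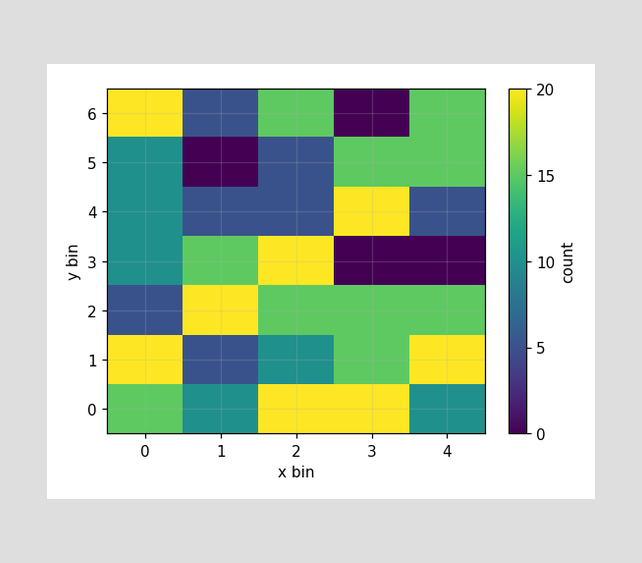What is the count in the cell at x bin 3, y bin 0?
20

Matching the cell (3, 0) against the colorbar gives 20.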